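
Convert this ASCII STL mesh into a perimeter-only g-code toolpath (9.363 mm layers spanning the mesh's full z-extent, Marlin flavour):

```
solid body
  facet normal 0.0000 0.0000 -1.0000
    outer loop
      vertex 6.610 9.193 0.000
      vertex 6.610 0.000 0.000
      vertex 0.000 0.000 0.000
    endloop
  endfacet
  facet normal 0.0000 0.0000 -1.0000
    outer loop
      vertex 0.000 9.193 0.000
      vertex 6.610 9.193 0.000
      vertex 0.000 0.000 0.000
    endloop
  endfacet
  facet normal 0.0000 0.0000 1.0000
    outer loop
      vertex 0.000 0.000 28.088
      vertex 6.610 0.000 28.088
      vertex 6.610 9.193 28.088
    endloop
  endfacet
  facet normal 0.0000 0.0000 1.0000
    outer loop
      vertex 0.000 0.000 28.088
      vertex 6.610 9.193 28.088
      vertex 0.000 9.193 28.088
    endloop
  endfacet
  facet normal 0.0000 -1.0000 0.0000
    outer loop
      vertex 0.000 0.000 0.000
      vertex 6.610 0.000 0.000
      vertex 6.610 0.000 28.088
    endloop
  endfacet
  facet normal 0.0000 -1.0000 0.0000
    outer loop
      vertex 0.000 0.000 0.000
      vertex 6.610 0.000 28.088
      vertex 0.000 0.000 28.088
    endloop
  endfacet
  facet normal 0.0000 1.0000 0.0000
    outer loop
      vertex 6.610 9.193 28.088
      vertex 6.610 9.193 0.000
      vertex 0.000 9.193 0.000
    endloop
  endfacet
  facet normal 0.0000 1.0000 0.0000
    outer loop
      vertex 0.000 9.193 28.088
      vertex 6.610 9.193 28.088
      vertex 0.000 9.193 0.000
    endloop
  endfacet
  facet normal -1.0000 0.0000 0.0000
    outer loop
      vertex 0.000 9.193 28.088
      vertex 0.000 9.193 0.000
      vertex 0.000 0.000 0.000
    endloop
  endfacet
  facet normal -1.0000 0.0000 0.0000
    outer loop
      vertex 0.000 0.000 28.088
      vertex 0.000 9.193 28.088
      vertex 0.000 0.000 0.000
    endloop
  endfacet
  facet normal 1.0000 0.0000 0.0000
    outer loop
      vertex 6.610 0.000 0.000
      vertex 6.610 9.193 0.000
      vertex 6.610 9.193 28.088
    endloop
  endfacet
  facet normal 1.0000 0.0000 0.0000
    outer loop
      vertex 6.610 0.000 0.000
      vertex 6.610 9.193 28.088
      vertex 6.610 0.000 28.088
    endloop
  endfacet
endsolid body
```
; perimeter-only toolpath
G21 ; units = mm
G90 ; absolute positioning
G28 ; home
; layer 1
G0 Z9.363
G0 X0.000 Y0.000
G1 X6.610 Y0.000
G1 X6.610 Y9.193
G1 X0.000 Y9.193
G1 X0.000 Y0.000
; layer 2
G0 Z18.725
G0 X0.000 Y0.000
G1 X6.610 Y0.000
G1 X6.610 Y9.193
G1 X0.000 Y9.193
G1 X0.000 Y0.000
; layer 3
G0 Z28.088
G0 X0.000 Y0.000
G1 X6.610 Y0.000
G1 X6.610 Y9.193
G1 X0.000 Y9.193
G1 X0.000 Y0.000
M2 ; end

The solid is a rectangular box, roughly 6.61 × 9.19 mm footprint and 28.1 mm tall. Slicing at Δz = 9.363 mm — 3 equal slices spanning the solid's height, so layer i sits at z = i·h/3 — gives 3 non-empty perimeters. Each is a 4-segment closed polygon; G0 lifts to the layer z and rapids to the start vertex, then G1 traces the edges.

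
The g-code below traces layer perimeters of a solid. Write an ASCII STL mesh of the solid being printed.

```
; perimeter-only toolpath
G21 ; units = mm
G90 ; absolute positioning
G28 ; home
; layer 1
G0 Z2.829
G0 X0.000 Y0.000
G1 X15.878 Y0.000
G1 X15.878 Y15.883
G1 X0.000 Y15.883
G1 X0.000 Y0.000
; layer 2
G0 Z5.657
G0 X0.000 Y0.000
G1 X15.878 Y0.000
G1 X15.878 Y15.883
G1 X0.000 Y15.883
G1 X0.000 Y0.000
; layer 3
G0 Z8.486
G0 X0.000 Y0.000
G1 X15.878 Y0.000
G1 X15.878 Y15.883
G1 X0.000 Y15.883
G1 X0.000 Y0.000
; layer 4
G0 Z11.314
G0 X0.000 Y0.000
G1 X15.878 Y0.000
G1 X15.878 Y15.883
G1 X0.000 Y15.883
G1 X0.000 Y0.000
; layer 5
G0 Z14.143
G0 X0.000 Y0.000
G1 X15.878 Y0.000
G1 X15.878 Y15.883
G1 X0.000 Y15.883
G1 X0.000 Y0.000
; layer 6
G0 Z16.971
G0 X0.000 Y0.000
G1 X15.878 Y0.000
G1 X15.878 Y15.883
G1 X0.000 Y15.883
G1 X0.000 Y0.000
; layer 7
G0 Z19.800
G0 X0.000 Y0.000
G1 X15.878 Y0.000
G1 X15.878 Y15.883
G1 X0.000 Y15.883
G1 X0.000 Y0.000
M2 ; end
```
solid part
  facet normal 0.0000 0.0000 -1.0000
    outer loop
      vertex 15.878 15.883 0.000
      vertex 15.878 0.000 0.000
      vertex 0.000 0.000 0.000
    endloop
  endfacet
  facet normal 0.0000 0.0000 -1.0000
    outer loop
      vertex 0.000 15.883 0.000
      vertex 15.878 15.883 0.000
      vertex 0.000 0.000 0.000
    endloop
  endfacet
  facet normal 0.0000 0.0000 1.0000
    outer loop
      vertex 0.000 0.000 19.800
      vertex 15.878 0.000 19.800
      vertex 15.878 15.883 19.800
    endloop
  endfacet
  facet normal 0.0000 0.0000 1.0000
    outer loop
      vertex 0.000 0.000 19.800
      vertex 15.878 15.883 19.800
      vertex 0.000 15.883 19.800
    endloop
  endfacet
  facet normal 0.0000 -1.0000 0.0000
    outer loop
      vertex 0.000 0.000 0.000
      vertex 15.878 0.000 0.000
      vertex 15.878 0.000 19.800
    endloop
  endfacet
  facet normal 0.0000 -1.0000 0.0000
    outer loop
      vertex 0.000 0.000 0.000
      vertex 15.878 0.000 19.800
      vertex 0.000 0.000 19.800
    endloop
  endfacet
  facet normal 0.0000 1.0000 0.0000
    outer loop
      vertex 15.878 15.883 19.800
      vertex 15.878 15.883 0.000
      vertex 0.000 15.883 0.000
    endloop
  endfacet
  facet normal 0.0000 1.0000 0.0000
    outer loop
      vertex 0.000 15.883 19.800
      vertex 15.878 15.883 19.800
      vertex 0.000 15.883 0.000
    endloop
  endfacet
  facet normal -1.0000 0.0000 0.0000
    outer loop
      vertex 0.000 15.883 19.800
      vertex 0.000 15.883 0.000
      vertex 0.000 0.000 0.000
    endloop
  endfacet
  facet normal -1.0000 0.0000 0.0000
    outer loop
      vertex 0.000 0.000 19.800
      vertex 0.000 15.883 19.800
      vertex 0.000 0.000 0.000
    endloop
  endfacet
  facet normal 1.0000 0.0000 0.0000
    outer loop
      vertex 15.878 0.000 0.000
      vertex 15.878 15.883 0.000
      vertex 15.878 15.883 19.800
    endloop
  endfacet
  facet normal 1.0000 0.0000 0.0000
    outer loop
      vertex 15.878 0.000 0.000
      vertex 15.878 15.883 19.800
      vertex 15.878 0.000 19.800
    endloop
  endfacet
endsolid part

The G0 Z moves step by Δz≈2.829 mm. Every layer's G1 loop is the same polygon, so the solid is a straight extrusion of it from z=0 to z≈19.8. Closing with flat bottom and top caps and triangulating gives 12 facets — a rectangular box, roughly 15.9 × 15.9 mm footprint and 19.8 mm tall.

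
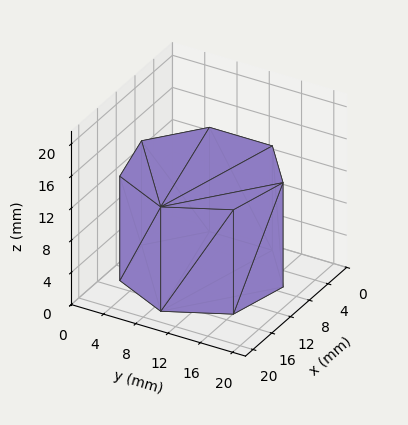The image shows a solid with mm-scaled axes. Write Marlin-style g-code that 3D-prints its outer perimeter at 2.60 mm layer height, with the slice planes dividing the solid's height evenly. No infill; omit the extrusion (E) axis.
Reading the render: the shape is a regular 7-sided prism (a cylinder approximated with 7 flat sides), circumscribed radius ≈ 9 mm, height ≈ 13 mm (dimensions read to the nearest mm from the axis ticks). For the g-code, the solid's height is divided into equal slices at the stated Δz and each level perimeter traced with G1 moves after a G0 lift.

; perimeter-only toolpath
G21 ; units = mm
G90 ; absolute positioning
G28 ; home
; layer 1
G0 Z2.60
G0 X18.00 Y9.00
G1 X14.61 Y16.04
G1 X7.00 Y17.77
G1 X0.89 Y12.90
G1 X0.89 Y5.10
G1 X7.00 Y0.23
G1 X14.61 Y1.96
G1 X18.00 Y9.00
; layer 2
G0 Z5.20
G0 X18.00 Y9.00
G1 X14.61 Y16.04
G1 X7.00 Y17.77
G1 X0.89 Y12.90
G1 X0.89 Y5.10
G1 X7.00 Y0.23
G1 X14.61 Y1.96
G1 X18.00 Y9.00
; layer 3
G0 Z7.80
G0 X18.00 Y9.00
G1 X14.61 Y16.04
G1 X7.00 Y17.77
G1 X0.89 Y12.90
G1 X0.89 Y5.10
G1 X7.00 Y0.23
G1 X14.61 Y1.96
G1 X18.00 Y9.00
; layer 4
G0 Z10.40
G0 X18.00 Y9.00
G1 X14.61 Y16.04
G1 X7.00 Y17.77
G1 X0.89 Y12.90
G1 X0.89 Y5.10
G1 X7.00 Y0.23
G1 X14.61 Y1.96
G1 X18.00 Y9.00
; layer 5
G0 Z13.00
G0 X18.00 Y9.00
G1 X14.61 Y16.04
G1 X7.00 Y17.77
G1 X0.89 Y12.90
G1 X0.89 Y5.10
G1 X7.00 Y0.23
G1 X14.61 Y1.96
G1 X18.00 Y9.00
M2 ; end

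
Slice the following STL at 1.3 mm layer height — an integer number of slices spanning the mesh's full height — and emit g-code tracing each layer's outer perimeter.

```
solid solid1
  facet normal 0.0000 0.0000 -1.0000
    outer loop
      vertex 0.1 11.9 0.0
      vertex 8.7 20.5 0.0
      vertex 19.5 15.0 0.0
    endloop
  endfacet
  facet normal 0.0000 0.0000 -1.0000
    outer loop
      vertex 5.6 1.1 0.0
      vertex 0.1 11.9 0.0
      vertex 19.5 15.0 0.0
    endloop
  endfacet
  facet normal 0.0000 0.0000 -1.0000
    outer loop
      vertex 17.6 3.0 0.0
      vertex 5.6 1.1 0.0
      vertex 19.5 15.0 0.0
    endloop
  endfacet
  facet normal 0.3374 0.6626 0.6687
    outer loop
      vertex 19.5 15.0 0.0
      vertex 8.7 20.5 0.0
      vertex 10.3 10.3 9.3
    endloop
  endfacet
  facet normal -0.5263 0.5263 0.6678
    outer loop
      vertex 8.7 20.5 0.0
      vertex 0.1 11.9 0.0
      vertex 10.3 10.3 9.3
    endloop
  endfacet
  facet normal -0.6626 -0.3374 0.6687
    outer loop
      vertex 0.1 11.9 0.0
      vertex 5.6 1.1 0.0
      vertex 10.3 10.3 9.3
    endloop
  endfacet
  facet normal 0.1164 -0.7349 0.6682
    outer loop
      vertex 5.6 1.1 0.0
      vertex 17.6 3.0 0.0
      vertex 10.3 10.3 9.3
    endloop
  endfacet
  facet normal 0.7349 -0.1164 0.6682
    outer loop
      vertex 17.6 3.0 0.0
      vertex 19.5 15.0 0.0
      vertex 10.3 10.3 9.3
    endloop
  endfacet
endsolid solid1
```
; perimeter-only toolpath
G21 ; units = mm
G90 ; absolute positioning
G28 ; home
; layer 1
G0 Z1.3
G0 X18.2 Y14.3
G1 X8.9 Y19.0
G1 X1.6 Y11.7
G1 X6.3 Y2.4
G1 X16.6 Y4.0
G1 X18.2 Y14.3
; layer 2
G0 Z2.7
G0 X16.9 Y13.7
G1 X9.2 Y17.6
G1 X3.0 Y11.4
G1 X6.9 Y3.7
G1 X15.5 Y5.1
G1 X16.9 Y13.7
; layer 3
G0 Z4.0
G0 X15.6 Y13.0
G1 X9.4 Y16.1
G1 X4.5 Y11.2
G1 X7.6 Y5.0
G1 X14.5 Y6.1
G1 X15.6 Y13.0
; layer 4
G0 Z5.3
G0 X14.2 Y12.3
G1 X9.6 Y14.7
G1 X5.9 Y11.0
G1 X8.3 Y6.4
G1 X13.4 Y7.2
G1 X14.2 Y12.3
; layer 5
G0 Z6.6
G0 X12.9 Y11.6
G1 X9.8 Y13.2
G1 X7.4 Y10.8
G1 X9.0 Y7.7
G1 X12.4 Y8.2
G1 X12.9 Y11.6
; layer 6
G0 Z8.0
G0 X11.6 Y11.0
G1 X10.1 Y11.8
G1 X8.8 Y10.5
G1 X9.6 Y9.0
G1 X11.3 Y9.3
G1 X11.6 Y11.0
M2 ; end

The solid is a regular 5-sided pyramid, base circumscribed radius ≈ 10.3 mm, apex at z ≈ 9.3 mm. Slicing at Δz = 1.3 mm — 7 equal slices spanning the solid's height, so layer i sits at z = i·h/7 — gives 6 non-empty perimeters. Each is a 5-segment closed polygon; G0 lifts to the layer z and rapids to the start vertex, then G1 traces the edges. The cross-section shrinks linearly with z (the slice at the apex is degenerate and omitted).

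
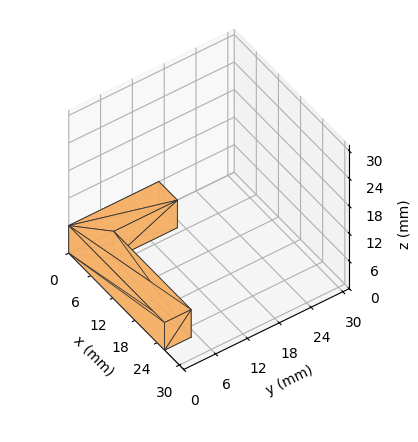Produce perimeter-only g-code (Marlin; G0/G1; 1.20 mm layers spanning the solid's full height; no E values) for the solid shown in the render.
Reading the render: the shape is an L-shaped prism: outer 26 × 17 mm, arm thicknesses ≈ 5 mm (horizontal) and 5 mm (vertical), extruded 6 mm in z (dimensions read to the nearest mm from the axis ticks). For the g-code, the solid's height is divided into equal slices at the stated Δz and each level perimeter traced with G1 moves after a G0 lift.

; perimeter-only toolpath
G21 ; units = mm
G90 ; absolute positioning
G28 ; home
; layer 1
G0 Z1.20
G0 X0.00 Y0.00
G1 X26.00 Y0.00
G1 X26.00 Y5.00
G1 X5.00 Y5.00
G1 X5.00 Y17.00
G1 X0.00 Y17.00
G1 X0.00 Y0.00
; layer 2
G0 Z2.40
G0 X0.00 Y0.00
G1 X26.00 Y0.00
G1 X26.00 Y5.00
G1 X5.00 Y5.00
G1 X5.00 Y17.00
G1 X0.00 Y17.00
G1 X0.00 Y0.00
; layer 3
G0 Z3.60
G0 X0.00 Y0.00
G1 X26.00 Y0.00
G1 X26.00 Y5.00
G1 X5.00 Y5.00
G1 X5.00 Y17.00
G1 X0.00 Y17.00
G1 X0.00 Y0.00
; layer 4
G0 Z4.80
G0 X0.00 Y0.00
G1 X26.00 Y0.00
G1 X26.00 Y5.00
G1 X5.00 Y5.00
G1 X5.00 Y17.00
G1 X0.00 Y17.00
G1 X0.00 Y0.00
; layer 5
G0 Z6.00
G0 X0.00 Y0.00
G1 X26.00 Y0.00
G1 X26.00 Y5.00
G1 X5.00 Y5.00
G1 X5.00 Y17.00
G1 X0.00 Y17.00
G1 X0.00 Y0.00
M2 ; end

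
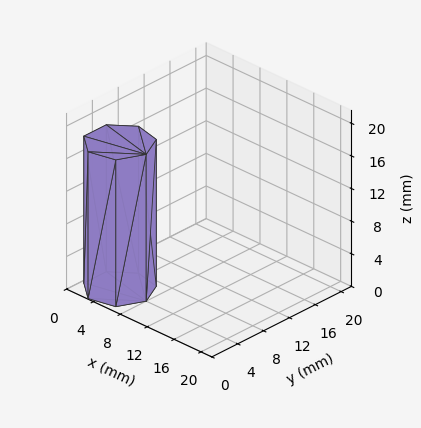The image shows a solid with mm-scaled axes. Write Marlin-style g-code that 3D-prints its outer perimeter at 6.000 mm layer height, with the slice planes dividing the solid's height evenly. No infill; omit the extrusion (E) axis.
Reading the render: the shape is a regular 7-sided prism (a cylinder approximated with 7 flat sides), circumscribed radius ≈ 4 mm, height ≈ 18 mm (dimensions read to the nearest mm from the axis ticks). For the g-code, the solid's height is divided into equal slices at the stated Δz and each level perimeter traced with G1 moves after a G0 lift.

; perimeter-only toolpath
G21 ; units = mm
G90 ; absolute positioning
G28 ; home
; layer 1
G0 Z6.000
G0 X8.000 Y4.000
G1 X6.494 Y7.127
G1 X3.110 Y7.900
G1 X0.396 Y5.736
G1 X0.396 Y2.264
G1 X3.110 Y0.100
G1 X6.494 Y0.873
G1 X8.000 Y4.000
; layer 2
G0 Z12.000
G0 X8.000 Y4.000
G1 X6.494 Y7.127
G1 X3.110 Y7.900
G1 X0.396 Y5.736
G1 X0.396 Y2.264
G1 X3.110 Y0.100
G1 X6.494 Y0.873
G1 X8.000 Y4.000
; layer 3
G0 Z18.000
G0 X8.000 Y4.000
G1 X6.494 Y7.127
G1 X3.110 Y7.900
G1 X0.396 Y5.736
G1 X0.396 Y2.264
G1 X3.110 Y0.100
G1 X6.494 Y0.873
G1 X8.000 Y4.000
M2 ; end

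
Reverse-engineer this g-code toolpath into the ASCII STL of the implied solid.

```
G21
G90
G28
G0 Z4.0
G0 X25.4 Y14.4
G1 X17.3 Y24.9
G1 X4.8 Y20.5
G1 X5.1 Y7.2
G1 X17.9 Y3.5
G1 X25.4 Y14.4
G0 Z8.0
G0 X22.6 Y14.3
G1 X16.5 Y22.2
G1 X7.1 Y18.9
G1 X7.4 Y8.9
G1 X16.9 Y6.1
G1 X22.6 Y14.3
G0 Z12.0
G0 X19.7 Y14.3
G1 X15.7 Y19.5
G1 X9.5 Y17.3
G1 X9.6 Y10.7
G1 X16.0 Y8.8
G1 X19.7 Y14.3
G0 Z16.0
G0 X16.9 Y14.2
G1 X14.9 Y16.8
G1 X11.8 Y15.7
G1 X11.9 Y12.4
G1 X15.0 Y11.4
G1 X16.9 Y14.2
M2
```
solid part
  facet normal 0.0000 0.0000 -1.0000
    outer loop
      vertex 2.5 22.1 0.0
      vertex 18.1 27.6 0.0
      vertex 28.2 14.5 0.0
    endloop
  endfacet
  facet normal 0.0000 0.0000 -1.0000
    outer loop
      vertex 2.9 5.5 0.0
      vertex 2.5 22.1 0.0
      vertex 28.2 14.5 0.0
    endloop
  endfacet
  facet normal 0.0000 0.0000 -1.0000
    outer loop
      vertex 18.8 0.8 0.0
      vertex 2.9 5.5 0.0
      vertex 28.2 14.5 0.0
    endloop
  endfacet
  facet normal 0.6879 0.5303 0.4956
    outer loop
      vertex 28.2 14.5 0.0
      vertex 18.1 27.6 0.0
      vertex 14.1 14.1 20.0
    endloop
  endfacet
  facet normal -0.2889 0.8193 0.4953
    outer loop
      vertex 18.1 27.6 0.0
      vertex 2.5 22.1 0.0
      vertex 14.1 14.1 20.0
    endloop
  endfacet
  facet normal -0.8685 -0.0209 0.4953
    outer loop
      vertex 2.5 22.1 0.0
      vertex 2.9 5.5 0.0
      vertex 14.1 14.1 20.0
    endloop
  endfacet
  facet normal -0.2462 -0.8327 0.4959
    outer loop
      vertex 2.9 5.5 0.0
      vertex 18.8 0.8 0.0
      vertex 14.1 14.1 20.0
    endloop
  endfacet
  facet normal 0.7164 -0.4915 0.4952
    outer loop
      vertex 18.8 0.8 0.0
      vertex 28.2 14.5 0.0
      vertex 14.1 14.1 20.0
    endloop
  endfacet
endsolid part

The G0 Z moves step by Δz≈4.0 mm. The G1 loops shrink linearly with z, so the solid tapers from its base footprint up to z≈20. Closing with a flat bottom cap and the tapered top and triangulating gives 8 facets — a regular 5-sided pyramid, base circumscribed radius ≈ 14.1 mm, apex at z ≈ 20 mm.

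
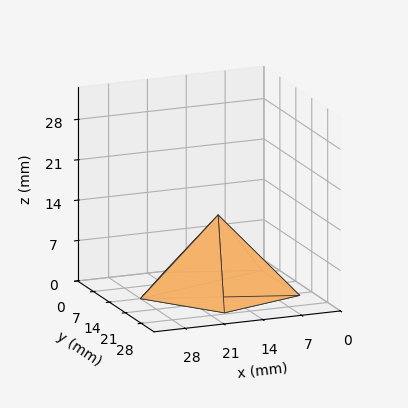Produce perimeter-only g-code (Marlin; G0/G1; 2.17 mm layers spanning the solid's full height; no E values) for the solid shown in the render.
Reading the render: the shape is a regular 5-sided pyramid, base circumscribed radius ≈ 14 mm, apex at z ≈ 13 mm (dimensions read to the nearest mm from the axis ticks). For the g-code, the solid's height is divided into equal slices at the stated Δz and each level perimeter traced with G1 moves after a G0 lift.

; perimeter-only toolpath
G21 ; units = mm
G90 ; absolute positioning
G28 ; home
; layer 1
G0 Z2.17
G0 X25.67 Y14.00
G1 X17.61 Y25.09
G1 X4.56 Y20.86
G1 X4.56 Y7.14
G1 X17.61 Y2.91
G1 X25.67 Y14.00
; layer 2
G0 Z4.33
G0 X23.33 Y14.00
G1 X16.89 Y22.87
G1 X6.45 Y19.49
G1 X6.45 Y8.51
G1 X16.89 Y5.13
G1 X23.33 Y14.00
; layer 3
G0 Z6.50
G0 X21.00 Y14.00
G1 X16.16 Y20.66
G1 X8.34 Y18.12
G1 X8.34 Y9.88
G1 X16.16 Y7.34
G1 X21.00 Y14.00
; layer 4
G0 Z8.67
G0 X18.67 Y14.00
G1 X15.44 Y18.44
G1 X10.22 Y16.74
G1 X10.22 Y11.26
G1 X15.44 Y9.56
G1 X18.67 Y14.00
; layer 5
G0 Z10.83
G0 X16.33 Y14.00
G1 X14.72 Y16.22
G1 X12.11 Y15.37
G1 X12.11 Y12.63
G1 X14.72 Y11.78
G1 X16.33 Y14.00
M2 ; end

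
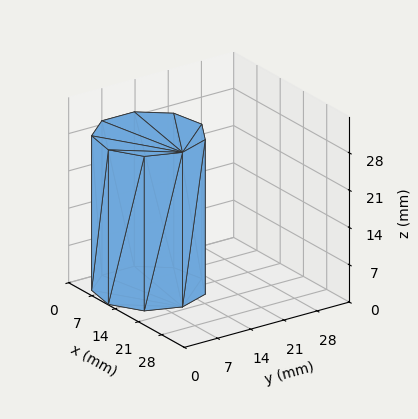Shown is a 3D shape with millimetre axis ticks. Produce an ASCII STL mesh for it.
Reading the render: the shape is a regular 9-sided prism (a cylinder approximated with 9 flat sides), circumscribed radius ≈ 10 mm, height ≈ 29 mm (dimensions read to the nearest mm from the axis ticks). For the STL, each face is triangulated and given an outward normal.

solid part
  facet normal 0.0000 0.0000 -1.0000
    outer loop
      vertex 11.736 19.848 0.000
      vertex 17.660 16.428 0.000
      vertex 20.000 10.000 0.000
    endloop
  endfacet
  facet normal 0.0000 0.0000 -1.0000
    outer loop
      vertex 5.000 18.660 0.000
      vertex 11.736 19.848 0.000
      vertex 20.000 10.000 0.000
    endloop
  endfacet
  facet normal 0.0000 0.0000 -1.0000
    outer loop
      vertex 0.603 13.420 0.000
      vertex 5.000 18.660 0.000
      vertex 20.000 10.000 0.000
    endloop
  endfacet
  facet normal 0.0000 0.0000 -1.0000
    outer loop
      vertex 0.603 6.580 0.000
      vertex 0.603 13.420 0.000
      vertex 20.000 10.000 0.000
    endloop
  endfacet
  facet normal 0.0000 0.0000 -1.0000
    outer loop
      vertex 5.000 1.340 0.000
      vertex 0.603 6.580 0.000
      vertex 20.000 10.000 0.000
    endloop
  endfacet
  facet normal 0.0000 0.0000 -1.0000
    outer loop
      vertex 11.736 0.152 0.000
      vertex 5.000 1.340 0.000
      vertex 20.000 10.000 0.000
    endloop
  endfacet
  facet normal 0.0000 0.0000 -1.0000
    outer loop
      vertex 17.660 3.572 0.000
      vertex 11.736 0.152 0.000
      vertex 20.000 10.000 0.000
    endloop
  endfacet
  facet normal 0.0000 0.0000 1.0000
    outer loop
      vertex 20.000 10.000 29.000
      vertex 17.660 16.428 29.000
      vertex 11.736 19.848 29.000
    endloop
  endfacet
  facet normal 0.0000 0.0000 1.0000
    outer loop
      vertex 20.000 10.000 29.000
      vertex 11.736 19.848 29.000
      vertex 5.000 18.660 29.000
    endloop
  endfacet
  facet normal 0.0000 0.0000 1.0000
    outer loop
      vertex 20.000 10.000 29.000
      vertex 5.000 18.660 29.000
      vertex 0.603 13.420 29.000
    endloop
  endfacet
  facet normal 0.0000 0.0000 1.0000
    outer loop
      vertex 20.000 10.000 29.000
      vertex 0.603 13.420 29.000
      vertex 0.603 6.580 29.000
    endloop
  endfacet
  facet normal 0.0000 0.0000 1.0000
    outer loop
      vertex 20.000 10.000 29.000
      vertex 0.603 6.580 29.000
      vertex 5.000 1.340 29.000
    endloop
  endfacet
  facet normal 0.0000 0.0000 1.0000
    outer loop
      vertex 20.000 10.000 29.000
      vertex 5.000 1.340 29.000
      vertex 11.736 0.152 29.000
    endloop
  endfacet
  facet normal 0.0000 0.0000 1.0000
    outer loop
      vertex 20.000 10.000 29.000
      vertex 11.736 0.152 29.000
      vertex 17.660 3.572 29.000
    endloop
  endfacet
  facet normal 0.9397 0.3421 0.0000
    outer loop
      vertex 20.000 10.000 0.000
      vertex 17.660 16.428 0.000
      vertex 17.660 16.428 29.000
    endloop
  endfacet
  facet normal 0.9397 0.3421 0.0000
    outer loop
      vertex 20.000 10.000 0.000
      vertex 17.660 16.428 29.000
      vertex 20.000 10.000 29.000
    endloop
  endfacet
  facet normal 0.5000 0.8660 0.0000
    outer loop
      vertex 17.660 16.428 0.000
      vertex 11.736 19.848 0.000
      vertex 11.736 19.848 29.000
    endloop
  endfacet
  facet normal 0.5000 0.8660 0.0000
    outer loop
      vertex 17.660 16.428 0.000
      vertex 11.736 19.848 29.000
      vertex 17.660 16.428 29.000
    endloop
  endfacet
  facet normal -0.1737 0.9848 0.0000
    outer loop
      vertex 11.736 19.848 0.000
      vertex 5.000 18.660 0.000
      vertex 5.000 18.660 29.000
    endloop
  endfacet
  facet normal -0.1737 0.9848 0.0000
    outer loop
      vertex 11.736 19.848 0.000
      vertex 5.000 18.660 29.000
      vertex 11.736 19.848 29.000
    endloop
  endfacet
  facet normal -0.7660 0.6428 0.0000
    outer loop
      vertex 5.000 18.660 0.000
      vertex 0.603 13.420 0.000
      vertex 0.603 13.420 29.000
    endloop
  endfacet
  facet normal -0.7660 0.6428 0.0000
    outer loop
      vertex 5.000 18.660 0.000
      vertex 0.603 13.420 29.000
      vertex 5.000 18.660 29.000
    endloop
  endfacet
  facet normal -1.0000 0.0000 0.0000
    outer loop
      vertex 0.603 13.420 0.000
      vertex 0.603 6.580 0.000
      vertex 0.603 6.580 29.000
    endloop
  endfacet
  facet normal -1.0000 0.0000 0.0000
    outer loop
      vertex 0.603 13.420 0.000
      vertex 0.603 6.580 29.000
      vertex 0.603 13.420 29.000
    endloop
  endfacet
  facet normal -0.7660 -0.6428 0.0000
    outer loop
      vertex 0.603 6.580 0.000
      vertex 5.000 1.340 0.000
      vertex 5.000 1.340 29.000
    endloop
  endfacet
  facet normal -0.7660 -0.6428 0.0000
    outer loop
      vertex 0.603 6.580 0.000
      vertex 5.000 1.340 29.000
      vertex 0.603 6.580 29.000
    endloop
  endfacet
  facet normal -0.1737 -0.9848 0.0000
    outer loop
      vertex 5.000 1.340 0.000
      vertex 11.736 0.152 0.000
      vertex 11.736 0.152 29.000
    endloop
  endfacet
  facet normal -0.1737 -0.9848 0.0000
    outer loop
      vertex 5.000 1.340 0.000
      vertex 11.736 0.152 29.000
      vertex 5.000 1.340 29.000
    endloop
  endfacet
  facet normal 0.5000 -0.8660 0.0000
    outer loop
      vertex 11.736 0.152 0.000
      vertex 17.660 3.572 0.000
      vertex 17.660 3.572 29.000
    endloop
  endfacet
  facet normal 0.5000 -0.8660 0.0000
    outer loop
      vertex 11.736 0.152 0.000
      vertex 17.660 3.572 29.000
      vertex 11.736 0.152 29.000
    endloop
  endfacet
  facet normal 0.9397 -0.3421 0.0000
    outer loop
      vertex 17.660 3.572 0.000
      vertex 20.000 10.000 0.000
      vertex 20.000 10.000 29.000
    endloop
  endfacet
  facet normal 0.9397 -0.3421 0.0000
    outer loop
      vertex 17.660 3.572 0.000
      vertex 20.000 10.000 29.000
      vertex 17.660 3.572 29.000
    endloop
  endfacet
endsolid part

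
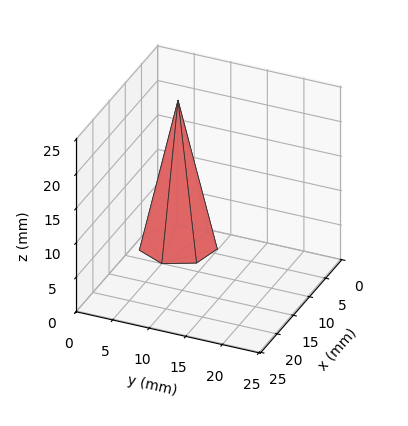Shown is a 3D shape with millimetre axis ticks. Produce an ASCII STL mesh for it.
Reading the render: the shape is a regular 7-sided pyramid, base circumscribed radius ≈ 5 mm, apex at z ≈ 21 mm (dimensions read to the nearest mm from the axis ticks). For the STL, each face is triangulated and given an outward normal.

solid part
  facet normal 0.0000 0.0000 -1.0000
    outer loop
      vertex 3.887 9.875 0.000
      vertex 8.117 8.909 0.000
      vertex 10.000 5.000 0.000
    endloop
  endfacet
  facet normal 0.0000 0.0000 -1.0000
    outer loop
      vertex 0.495 7.169 0.000
      vertex 3.887 9.875 0.000
      vertex 10.000 5.000 0.000
    endloop
  endfacet
  facet normal 0.0000 0.0000 -1.0000
    outer loop
      vertex 0.495 2.831 0.000
      vertex 0.495 7.169 0.000
      vertex 10.000 5.000 0.000
    endloop
  endfacet
  facet normal 0.0000 0.0000 -1.0000
    outer loop
      vertex 3.887 0.125 0.000
      vertex 0.495 2.831 0.000
      vertex 10.000 5.000 0.000
    endloop
  endfacet
  facet normal 0.0000 0.0000 -1.0000
    outer loop
      vertex 8.117 1.091 0.000
      vertex 3.887 0.125 0.000
      vertex 10.000 5.000 0.000
    endloop
  endfacet
  facet normal 0.8809 0.4243 0.2097
    outer loop
      vertex 10.000 5.000 0.000
      vertex 8.117 8.909 0.000
      vertex 5.000 5.000 21.000
    endloop
  endfacet
  facet normal 0.2177 0.9532 0.2097
    outer loop
      vertex 8.117 8.909 0.000
      vertex 3.887 9.875 0.000
      vertex 5.000 5.000 21.000
    endloop
  endfacet
  facet normal -0.6098 0.7643 0.2098
    outer loop
      vertex 3.887 9.875 0.000
      vertex 0.495 7.169 0.000
      vertex 5.000 5.000 21.000
    endloop
  endfacet
  facet normal -0.9778 0.0000 0.2098
    outer loop
      vertex 0.495 7.169 0.000
      vertex 0.495 2.831 0.000
      vertex 5.000 5.000 21.000
    endloop
  endfacet
  facet normal -0.6098 -0.7643 0.2098
    outer loop
      vertex 0.495 2.831 0.000
      vertex 3.887 0.125 0.000
      vertex 5.000 5.000 21.000
    endloop
  endfacet
  facet normal 0.2177 -0.9532 0.2097
    outer loop
      vertex 3.887 0.125 0.000
      vertex 8.117 1.091 0.000
      vertex 5.000 5.000 21.000
    endloop
  endfacet
  facet normal 0.8809 -0.4243 0.2097
    outer loop
      vertex 8.117 1.091 0.000
      vertex 10.000 5.000 0.000
      vertex 5.000 5.000 21.000
    endloop
  endfacet
endsolid part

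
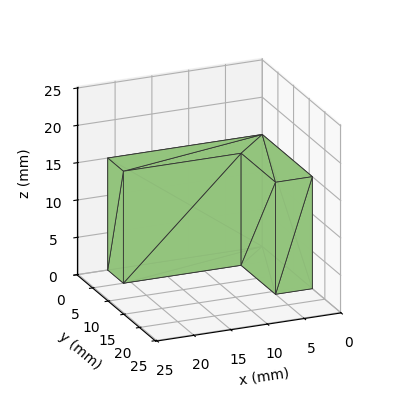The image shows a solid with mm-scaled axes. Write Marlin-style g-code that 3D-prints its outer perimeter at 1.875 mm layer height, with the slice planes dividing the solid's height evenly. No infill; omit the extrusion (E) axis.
Reading the render: the shape is an L-shaped prism: outer 21 × 16 mm, arm thicknesses ≈ 5 mm (horizontal) and 5 mm (vertical), extruded 15 mm in z (dimensions read to the nearest mm from the axis ticks). For the g-code, the solid's height is divided into equal slices at the stated Δz and each level perimeter traced with G1 moves after a G0 lift.

; perimeter-only toolpath
G21 ; units = mm
G90 ; absolute positioning
G28 ; home
; layer 1
G0 Z1.875
G0 X0.000 Y0.000
G1 X21.000 Y0.000
G1 X21.000 Y5.000
G1 X5.000 Y5.000
G1 X5.000 Y16.000
G1 X0.000 Y16.000
G1 X0.000 Y0.000
; layer 2
G0 Z3.750
G0 X0.000 Y0.000
G1 X21.000 Y0.000
G1 X21.000 Y5.000
G1 X5.000 Y5.000
G1 X5.000 Y16.000
G1 X0.000 Y16.000
G1 X0.000 Y0.000
; layer 3
G0 Z5.625
G0 X0.000 Y0.000
G1 X21.000 Y0.000
G1 X21.000 Y5.000
G1 X5.000 Y5.000
G1 X5.000 Y16.000
G1 X0.000 Y16.000
G1 X0.000 Y0.000
; layer 4
G0 Z7.500
G0 X0.000 Y0.000
G1 X21.000 Y0.000
G1 X21.000 Y5.000
G1 X5.000 Y5.000
G1 X5.000 Y16.000
G1 X0.000 Y16.000
G1 X0.000 Y0.000
; layer 5
G0 Z9.375
G0 X0.000 Y0.000
G1 X21.000 Y0.000
G1 X21.000 Y5.000
G1 X5.000 Y5.000
G1 X5.000 Y16.000
G1 X0.000 Y16.000
G1 X0.000 Y0.000
; layer 6
G0 Z11.250
G0 X0.000 Y0.000
G1 X21.000 Y0.000
G1 X21.000 Y5.000
G1 X5.000 Y5.000
G1 X5.000 Y16.000
G1 X0.000 Y16.000
G1 X0.000 Y0.000
; layer 7
G0 Z13.125
G0 X0.000 Y0.000
G1 X21.000 Y0.000
G1 X21.000 Y5.000
G1 X5.000 Y5.000
G1 X5.000 Y16.000
G1 X0.000 Y16.000
G1 X0.000 Y0.000
; layer 8
G0 Z15.000
G0 X0.000 Y0.000
G1 X21.000 Y0.000
G1 X21.000 Y5.000
G1 X5.000 Y5.000
G1 X5.000 Y16.000
G1 X0.000 Y16.000
G1 X0.000 Y0.000
M2 ; end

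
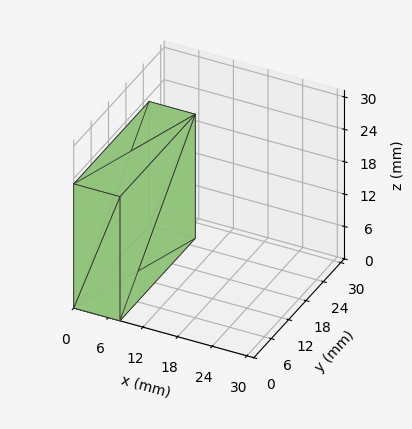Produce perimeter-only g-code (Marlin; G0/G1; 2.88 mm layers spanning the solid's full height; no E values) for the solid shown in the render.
Reading the render: the shape is a rectangular box, roughly 8 × 26 mm footprint and 23 mm tall (dimensions read to the nearest mm from the axis ticks). For the g-code, the solid's height is divided into equal slices at the stated Δz and each level perimeter traced with G1 moves after a G0 lift.

; perimeter-only toolpath
G21 ; units = mm
G90 ; absolute positioning
G28 ; home
; layer 1
G0 Z2.88
G0 X0.00 Y0.00
G1 X8.00 Y0.00
G1 X8.00 Y26.00
G1 X0.00 Y26.00
G1 X0.00 Y0.00
; layer 2
G0 Z5.75
G0 X0.00 Y0.00
G1 X8.00 Y0.00
G1 X8.00 Y26.00
G1 X0.00 Y26.00
G1 X0.00 Y0.00
; layer 3
G0 Z8.62
G0 X0.00 Y0.00
G1 X8.00 Y0.00
G1 X8.00 Y26.00
G1 X0.00 Y26.00
G1 X0.00 Y0.00
; layer 4
G0 Z11.50
G0 X0.00 Y0.00
G1 X8.00 Y0.00
G1 X8.00 Y26.00
G1 X0.00 Y26.00
G1 X0.00 Y0.00
; layer 5
G0 Z14.38
G0 X0.00 Y0.00
G1 X8.00 Y0.00
G1 X8.00 Y26.00
G1 X0.00 Y26.00
G1 X0.00 Y0.00
; layer 6
G0 Z17.25
G0 X0.00 Y0.00
G1 X8.00 Y0.00
G1 X8.00 Y26.00
G1 X0.00 Y26.00
G1 X0.00 Y0.00
; layer 7
G0 Z20.12
G0 X0.00 Y0.00
G1 X8.00 Y0.00
G1 X8.00 Y26.00
G1 X0.00 Y26.00
G1 X0.00 Y0.00
; layer 8
G0 Z23.00
G0 X0.00 Y0.00
G1 X8.00 Y0.00
G1 X8.00 Y26.00
G1 X0.00 Y26.00
G1 X0.00 Y0.00
M2 ; end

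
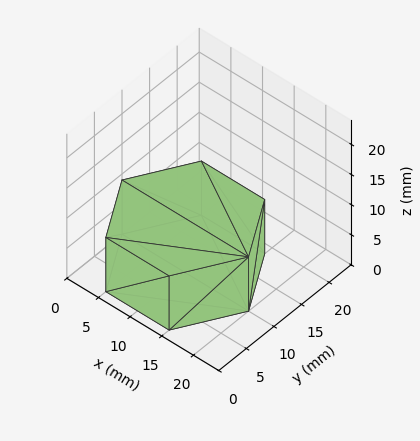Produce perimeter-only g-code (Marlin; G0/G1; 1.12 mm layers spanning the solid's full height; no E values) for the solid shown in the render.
Reading the render: the shape is a regular 6-sided prism (a cylinder approximated with 6 flat sides), circumscribed radius ≈ 10 mm, height ≈ 9 mm (dimensions read to the nearest mm from the axis ticks). For the g-code, the solid's height is divided into equal slices at the stated Δz and each level perimeter traced with G1 moves after a G0 lift.

; perimeter-only toolpath
G21 ; units = mm
G90 ; absolute positioning
G28 ; home
; layer 1
G0 Z1.12
G0 X20.00 Y10.00
G1 X15.00 Y18.66
G1 X5.00 Y18.66
G1 X0.00 Y10.00
G1 X5.00 Y1.34
G1 X15.00 Y1.34
G1 X20.00 Y10.00
; layer 2
G0 Z2.25
G0 X20.00 Y10.00
G1 X15.00 Y18.66
G1 X5.00 Y18.66
G1 X0.00 Y10.00
G1 X5.00 Y1.34
G1 X15.00 Y1.34
G1 X20.00 Y10.00
; layer 3
G0 Z3.38
G0 X20.00 Y10.00
G1 X15.00 Y18.66
G1 X5.00 Y18.66
G1 X0.00 Y10.00
G1 X5.00 Y1.34
G1 X15.00 Y1.34
G1 X20.00 Y10.00
; layer 4
G0 Z4.50
G0 X20.00 Y10.00
G1 X15.00 Y18.66
G1 X5.00 Y18.66
G1 X0.00 Y10.00
G1 X5.00 Y1.34
G1 X15.00 Y1.34
G1 X20.00 Y10.00
; layer 5
G0 Z5.62
G0 X20.00 Y10.00
G1 X15.00 Y18.66
G1 X5.00 Y18.66
G1 X0.00 Y10.00
G1 X5.00 Y1.34
G1 X15.00 Y1.34
G1 X20.00 Y10.00
; layer 6
G0 Z6.75
G0 X20.00 Y10.00
G1 X15.00 Y18.66
G1 X5.00 Y18.66
G1 X0.00 Y10.00
G1 X5.00 Y1.34
G1 X15.00 Y1.34
G1 X20.00 Y10.00
; layer 7
G0 Z7.88
G0 X20.00 Y10.00
G1 X15.00 Y18.66
G1 X5.00 Y18.66
G1 X0.00 Y10.00
G1 X5.00 Y1.34
G1 X15.00 Y1.34
G1 X20.00 Y10.00
; layer 8
G0 Z9.00
G0 X20.00 Y10.00
G1 X15.00 Y18.66
G1 X5.00 Y18.66
G1 X0.00 Y10.00
G1 X5.00 Y1.34
G1 X15.00 Y1.34
G1 X20.00 Y10.00
M2 ; end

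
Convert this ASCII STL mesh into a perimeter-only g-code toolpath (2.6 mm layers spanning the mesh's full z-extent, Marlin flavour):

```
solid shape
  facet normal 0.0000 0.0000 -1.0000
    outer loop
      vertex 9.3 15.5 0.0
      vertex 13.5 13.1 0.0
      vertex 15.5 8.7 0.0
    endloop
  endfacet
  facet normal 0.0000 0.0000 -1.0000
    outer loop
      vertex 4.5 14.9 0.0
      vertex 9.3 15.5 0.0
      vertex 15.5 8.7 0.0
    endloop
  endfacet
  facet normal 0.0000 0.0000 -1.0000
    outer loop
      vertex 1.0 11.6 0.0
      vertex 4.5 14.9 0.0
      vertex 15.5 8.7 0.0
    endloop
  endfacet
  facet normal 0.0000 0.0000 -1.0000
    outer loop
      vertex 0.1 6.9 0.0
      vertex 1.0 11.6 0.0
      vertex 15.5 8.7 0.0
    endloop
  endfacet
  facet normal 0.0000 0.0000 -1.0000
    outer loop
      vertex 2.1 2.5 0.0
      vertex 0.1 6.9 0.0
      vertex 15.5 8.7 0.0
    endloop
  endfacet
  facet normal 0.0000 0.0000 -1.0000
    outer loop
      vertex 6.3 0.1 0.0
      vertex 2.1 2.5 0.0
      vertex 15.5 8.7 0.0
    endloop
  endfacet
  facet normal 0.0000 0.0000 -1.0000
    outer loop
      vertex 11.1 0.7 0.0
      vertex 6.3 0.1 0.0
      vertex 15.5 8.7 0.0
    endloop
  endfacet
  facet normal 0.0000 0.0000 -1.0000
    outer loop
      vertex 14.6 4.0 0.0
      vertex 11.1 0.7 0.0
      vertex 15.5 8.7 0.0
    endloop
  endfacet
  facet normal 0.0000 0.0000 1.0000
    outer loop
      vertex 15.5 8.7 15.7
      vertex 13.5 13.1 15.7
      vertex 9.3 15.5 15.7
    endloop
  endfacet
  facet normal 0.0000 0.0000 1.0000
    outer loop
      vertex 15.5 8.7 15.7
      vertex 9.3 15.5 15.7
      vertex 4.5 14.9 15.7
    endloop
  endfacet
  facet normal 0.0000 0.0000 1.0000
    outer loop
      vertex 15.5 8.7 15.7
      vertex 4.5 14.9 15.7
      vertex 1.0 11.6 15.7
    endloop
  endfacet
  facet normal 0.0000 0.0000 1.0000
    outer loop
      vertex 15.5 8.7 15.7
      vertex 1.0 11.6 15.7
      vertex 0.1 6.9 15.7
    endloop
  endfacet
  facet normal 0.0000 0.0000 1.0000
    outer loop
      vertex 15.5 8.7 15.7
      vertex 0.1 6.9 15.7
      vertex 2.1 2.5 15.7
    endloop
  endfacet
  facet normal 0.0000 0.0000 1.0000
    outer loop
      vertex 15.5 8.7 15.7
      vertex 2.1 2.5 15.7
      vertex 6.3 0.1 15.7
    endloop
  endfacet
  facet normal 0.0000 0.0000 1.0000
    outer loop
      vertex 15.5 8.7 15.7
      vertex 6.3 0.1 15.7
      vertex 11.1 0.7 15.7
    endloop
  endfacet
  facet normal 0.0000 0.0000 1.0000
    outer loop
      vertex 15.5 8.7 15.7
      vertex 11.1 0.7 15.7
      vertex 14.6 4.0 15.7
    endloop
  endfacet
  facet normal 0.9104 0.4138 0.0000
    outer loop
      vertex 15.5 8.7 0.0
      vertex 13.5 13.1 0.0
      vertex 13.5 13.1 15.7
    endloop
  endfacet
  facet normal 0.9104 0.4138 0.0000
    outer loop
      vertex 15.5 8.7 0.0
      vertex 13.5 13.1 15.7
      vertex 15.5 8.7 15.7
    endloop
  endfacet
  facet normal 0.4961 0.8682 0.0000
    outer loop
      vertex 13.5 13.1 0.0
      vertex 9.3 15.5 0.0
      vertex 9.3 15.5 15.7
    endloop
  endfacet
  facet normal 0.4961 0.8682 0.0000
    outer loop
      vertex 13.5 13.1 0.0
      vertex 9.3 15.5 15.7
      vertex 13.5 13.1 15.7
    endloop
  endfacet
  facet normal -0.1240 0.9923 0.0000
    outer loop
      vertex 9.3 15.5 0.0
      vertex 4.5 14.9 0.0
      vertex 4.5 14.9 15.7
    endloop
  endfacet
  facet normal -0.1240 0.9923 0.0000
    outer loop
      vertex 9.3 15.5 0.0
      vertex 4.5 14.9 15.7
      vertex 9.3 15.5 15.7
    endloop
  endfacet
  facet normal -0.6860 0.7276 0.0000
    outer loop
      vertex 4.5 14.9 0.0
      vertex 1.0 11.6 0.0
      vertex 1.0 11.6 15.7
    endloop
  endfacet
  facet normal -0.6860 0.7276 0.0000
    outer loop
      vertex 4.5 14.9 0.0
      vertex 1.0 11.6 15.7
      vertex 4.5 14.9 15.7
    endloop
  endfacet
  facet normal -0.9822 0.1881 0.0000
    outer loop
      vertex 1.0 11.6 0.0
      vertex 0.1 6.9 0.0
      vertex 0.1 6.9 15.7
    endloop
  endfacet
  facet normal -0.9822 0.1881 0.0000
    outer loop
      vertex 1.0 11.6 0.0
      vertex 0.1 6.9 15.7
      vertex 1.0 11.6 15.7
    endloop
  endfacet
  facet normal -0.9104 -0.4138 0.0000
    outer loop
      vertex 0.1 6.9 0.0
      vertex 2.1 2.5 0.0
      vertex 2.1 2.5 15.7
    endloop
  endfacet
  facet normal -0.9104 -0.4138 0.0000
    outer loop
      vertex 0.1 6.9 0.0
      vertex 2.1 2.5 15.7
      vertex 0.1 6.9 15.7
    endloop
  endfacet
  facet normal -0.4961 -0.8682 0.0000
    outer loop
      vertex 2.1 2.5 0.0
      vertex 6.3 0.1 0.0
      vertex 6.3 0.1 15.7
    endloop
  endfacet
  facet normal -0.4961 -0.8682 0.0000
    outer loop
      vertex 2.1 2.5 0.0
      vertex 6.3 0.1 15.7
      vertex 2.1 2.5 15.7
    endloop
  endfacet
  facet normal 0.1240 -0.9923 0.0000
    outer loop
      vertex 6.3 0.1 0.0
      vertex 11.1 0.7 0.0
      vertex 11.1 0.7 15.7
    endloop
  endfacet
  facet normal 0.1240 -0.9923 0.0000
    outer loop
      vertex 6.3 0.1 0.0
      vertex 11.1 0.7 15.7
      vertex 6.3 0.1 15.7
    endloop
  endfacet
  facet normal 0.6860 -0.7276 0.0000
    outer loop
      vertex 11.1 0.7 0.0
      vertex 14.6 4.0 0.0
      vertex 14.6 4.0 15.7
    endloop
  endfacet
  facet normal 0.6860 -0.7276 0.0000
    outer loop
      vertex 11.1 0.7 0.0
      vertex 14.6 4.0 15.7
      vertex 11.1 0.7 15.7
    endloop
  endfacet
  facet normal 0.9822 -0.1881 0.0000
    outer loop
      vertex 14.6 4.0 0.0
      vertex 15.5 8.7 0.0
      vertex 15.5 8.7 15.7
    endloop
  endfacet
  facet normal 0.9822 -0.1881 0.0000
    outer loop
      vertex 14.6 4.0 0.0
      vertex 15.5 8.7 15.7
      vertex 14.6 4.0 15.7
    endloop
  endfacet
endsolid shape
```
; perimeter-only toolpath
G21 ; units = mm
G90 ; absolute positioning
G28 ; home
; layer 1
G0 Z2.6
G0 X15.5 Y8.7
G1 X13.5 Y13.1
G1 X9.3 Y15.5
G1 X4.5 Y14.9
G1 X1.0 Y11.6
G1 X0.1 Y6.9
G1 X2.1 Y2.5
G1 X6.3 Y0.1
G1 X11.1 Y0.7
G1 X14.6 Y4.0
G1 X15.5 Y8.7
; layer 2
G0 Z5.2
G0 X15.5 Y8.7
G1 X13.5 Y13.1
G1 X9.3 Y15.5
G1 X4.5 Y14.9
G1 X1.0 Y11.6
G1 X0.1 Y6.9
G1 X2.1 Y2.5
G1 X6.3 Y0.1
G1 X11.1 Y0.7
G1 X14.6 Y4.0
G1 X15.5 Y8.7
; layer 3
G0 Z7.8
G0 X15.5 Y8.7
G1 X13.5 Y13.1
G1 X9.3 Y15.5
G1 X4.5 Y14.9
G1 X1.0 Y11.6
G1 X0.1 Y6.9
G1 X2.1 Y2.5
G1 X6.3 Y0.1
G1 X11.1 Y0.7
G1 X14.6 Y4.0
G1 X15.5 Y8.7
; layer 4
G0 Z10.5
G0 X15.5 Y8.7
G1 X13.5 Y13.1
G1 X9.3 Y15.5
G1 X4.5 Y14.9
G1 X1.0 Y11.6
G1 X0.1 Y6.9
G1 X2.1 Y2.5
G1 X6.3 Y0.1
G1 X11.1 Y0.7
G1 X14.6 Y4.0
G1 X15.5 Y8.7
; layer 5
G0 Z13.1
G0 X15.5 Y8.7
G1 X13.5 Y13.1
G1 X9.3 Y15.5
G1 X4.5 Y14.9
G1 X1.0 Y11.6
G1 X0.1 Y6.9
G1 X2.1 Y2.5
G1 X6.3 Y0.1
G1 X11.1 Y0.7
G1 X14.6 Y4.0
G1 X15.5 Y8.7
; layer 6
G0 Z15.7
G0 X15.5 Y8.7
G1 X13.5 Y13.1
G1 X9.3 Y15.5
G1 X4.5 Y14.9
G1 X1.0 Y11.6
G1 X0.1 Y6.9
G1 X2.1 Y2.5
G1 X6.3 Y0.1
G1 X11.1 Y0.7
G1 X14.6 Y4.0
G1 X15.5 Y8.7
M2 ; end

The solid is a regular 10-sided prism (a cylinder approximated with 10 flat sides), circumscribed radius ≈ 7.8 mm, height ≈ 15.7 mm. Slicing at Δz = 2.6 mm — 6 equal slices spanning the solid's height, so layer i sits at z = i·h/6 — gives 6 non-empty perimeters. Each is a 10-segment closed polygon; G0 lifts to the layer z and rapids to the start vertex, then G1 traces the edges.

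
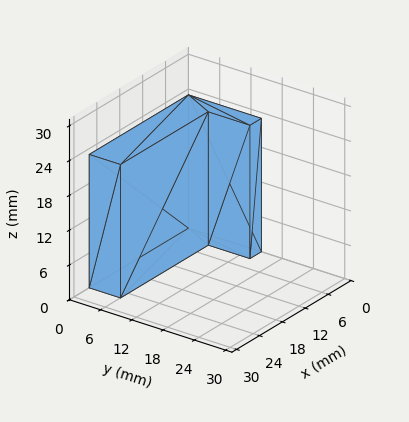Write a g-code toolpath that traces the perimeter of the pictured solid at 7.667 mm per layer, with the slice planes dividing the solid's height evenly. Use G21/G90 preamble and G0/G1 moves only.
Reading the render: the shape is an L-shaped prism: outer 26 × 14 mm, arm thicknesses ≈ 6 mm (horizontal) and 3 mm (vertical), extruded 23 mm in z (dimensions read to the nearest mm from the axis ticks). For the g-code, the solid's height is divided into equal slices at the stated Δz and each level perimeter traced with G1 moves after a G0 lift.

; perimeter-only toolpath
G21 ; units = mm
G90 ; absolute positioning
G28 ; home
; layer 1
G0 Z7.667
G0 X0.000 Y0.000
G1 X26.000 Y0.000
G1 X26.000 Y6.000
G1 X3.000 Y6.000
G1 X3.000 Y14.000
G1 X0.000 Y14.000
G1 X0.000 Y0.000
; layer 2
G0 Z15.333
G0 X0.000 Y0.000
G1 X26.000 Y0.000
G1 X26.000 Y6.000
G1 X3.000 Y6.000
G1 X3.000 Y14.000
G1 X0.000 Y14.000
G1 X0.000 Y0.000
; layer 3
G0 Z23.000
G0 X0.000 Y0.000
G1 X26.000 Y0.000
G1 X26.000 Y6.000
G1 X3.000 Y6.000
G1 X3.000 Y14.000
G1 X0.000 Y14.000
G1 X0.000 Y0.000
M2 ; end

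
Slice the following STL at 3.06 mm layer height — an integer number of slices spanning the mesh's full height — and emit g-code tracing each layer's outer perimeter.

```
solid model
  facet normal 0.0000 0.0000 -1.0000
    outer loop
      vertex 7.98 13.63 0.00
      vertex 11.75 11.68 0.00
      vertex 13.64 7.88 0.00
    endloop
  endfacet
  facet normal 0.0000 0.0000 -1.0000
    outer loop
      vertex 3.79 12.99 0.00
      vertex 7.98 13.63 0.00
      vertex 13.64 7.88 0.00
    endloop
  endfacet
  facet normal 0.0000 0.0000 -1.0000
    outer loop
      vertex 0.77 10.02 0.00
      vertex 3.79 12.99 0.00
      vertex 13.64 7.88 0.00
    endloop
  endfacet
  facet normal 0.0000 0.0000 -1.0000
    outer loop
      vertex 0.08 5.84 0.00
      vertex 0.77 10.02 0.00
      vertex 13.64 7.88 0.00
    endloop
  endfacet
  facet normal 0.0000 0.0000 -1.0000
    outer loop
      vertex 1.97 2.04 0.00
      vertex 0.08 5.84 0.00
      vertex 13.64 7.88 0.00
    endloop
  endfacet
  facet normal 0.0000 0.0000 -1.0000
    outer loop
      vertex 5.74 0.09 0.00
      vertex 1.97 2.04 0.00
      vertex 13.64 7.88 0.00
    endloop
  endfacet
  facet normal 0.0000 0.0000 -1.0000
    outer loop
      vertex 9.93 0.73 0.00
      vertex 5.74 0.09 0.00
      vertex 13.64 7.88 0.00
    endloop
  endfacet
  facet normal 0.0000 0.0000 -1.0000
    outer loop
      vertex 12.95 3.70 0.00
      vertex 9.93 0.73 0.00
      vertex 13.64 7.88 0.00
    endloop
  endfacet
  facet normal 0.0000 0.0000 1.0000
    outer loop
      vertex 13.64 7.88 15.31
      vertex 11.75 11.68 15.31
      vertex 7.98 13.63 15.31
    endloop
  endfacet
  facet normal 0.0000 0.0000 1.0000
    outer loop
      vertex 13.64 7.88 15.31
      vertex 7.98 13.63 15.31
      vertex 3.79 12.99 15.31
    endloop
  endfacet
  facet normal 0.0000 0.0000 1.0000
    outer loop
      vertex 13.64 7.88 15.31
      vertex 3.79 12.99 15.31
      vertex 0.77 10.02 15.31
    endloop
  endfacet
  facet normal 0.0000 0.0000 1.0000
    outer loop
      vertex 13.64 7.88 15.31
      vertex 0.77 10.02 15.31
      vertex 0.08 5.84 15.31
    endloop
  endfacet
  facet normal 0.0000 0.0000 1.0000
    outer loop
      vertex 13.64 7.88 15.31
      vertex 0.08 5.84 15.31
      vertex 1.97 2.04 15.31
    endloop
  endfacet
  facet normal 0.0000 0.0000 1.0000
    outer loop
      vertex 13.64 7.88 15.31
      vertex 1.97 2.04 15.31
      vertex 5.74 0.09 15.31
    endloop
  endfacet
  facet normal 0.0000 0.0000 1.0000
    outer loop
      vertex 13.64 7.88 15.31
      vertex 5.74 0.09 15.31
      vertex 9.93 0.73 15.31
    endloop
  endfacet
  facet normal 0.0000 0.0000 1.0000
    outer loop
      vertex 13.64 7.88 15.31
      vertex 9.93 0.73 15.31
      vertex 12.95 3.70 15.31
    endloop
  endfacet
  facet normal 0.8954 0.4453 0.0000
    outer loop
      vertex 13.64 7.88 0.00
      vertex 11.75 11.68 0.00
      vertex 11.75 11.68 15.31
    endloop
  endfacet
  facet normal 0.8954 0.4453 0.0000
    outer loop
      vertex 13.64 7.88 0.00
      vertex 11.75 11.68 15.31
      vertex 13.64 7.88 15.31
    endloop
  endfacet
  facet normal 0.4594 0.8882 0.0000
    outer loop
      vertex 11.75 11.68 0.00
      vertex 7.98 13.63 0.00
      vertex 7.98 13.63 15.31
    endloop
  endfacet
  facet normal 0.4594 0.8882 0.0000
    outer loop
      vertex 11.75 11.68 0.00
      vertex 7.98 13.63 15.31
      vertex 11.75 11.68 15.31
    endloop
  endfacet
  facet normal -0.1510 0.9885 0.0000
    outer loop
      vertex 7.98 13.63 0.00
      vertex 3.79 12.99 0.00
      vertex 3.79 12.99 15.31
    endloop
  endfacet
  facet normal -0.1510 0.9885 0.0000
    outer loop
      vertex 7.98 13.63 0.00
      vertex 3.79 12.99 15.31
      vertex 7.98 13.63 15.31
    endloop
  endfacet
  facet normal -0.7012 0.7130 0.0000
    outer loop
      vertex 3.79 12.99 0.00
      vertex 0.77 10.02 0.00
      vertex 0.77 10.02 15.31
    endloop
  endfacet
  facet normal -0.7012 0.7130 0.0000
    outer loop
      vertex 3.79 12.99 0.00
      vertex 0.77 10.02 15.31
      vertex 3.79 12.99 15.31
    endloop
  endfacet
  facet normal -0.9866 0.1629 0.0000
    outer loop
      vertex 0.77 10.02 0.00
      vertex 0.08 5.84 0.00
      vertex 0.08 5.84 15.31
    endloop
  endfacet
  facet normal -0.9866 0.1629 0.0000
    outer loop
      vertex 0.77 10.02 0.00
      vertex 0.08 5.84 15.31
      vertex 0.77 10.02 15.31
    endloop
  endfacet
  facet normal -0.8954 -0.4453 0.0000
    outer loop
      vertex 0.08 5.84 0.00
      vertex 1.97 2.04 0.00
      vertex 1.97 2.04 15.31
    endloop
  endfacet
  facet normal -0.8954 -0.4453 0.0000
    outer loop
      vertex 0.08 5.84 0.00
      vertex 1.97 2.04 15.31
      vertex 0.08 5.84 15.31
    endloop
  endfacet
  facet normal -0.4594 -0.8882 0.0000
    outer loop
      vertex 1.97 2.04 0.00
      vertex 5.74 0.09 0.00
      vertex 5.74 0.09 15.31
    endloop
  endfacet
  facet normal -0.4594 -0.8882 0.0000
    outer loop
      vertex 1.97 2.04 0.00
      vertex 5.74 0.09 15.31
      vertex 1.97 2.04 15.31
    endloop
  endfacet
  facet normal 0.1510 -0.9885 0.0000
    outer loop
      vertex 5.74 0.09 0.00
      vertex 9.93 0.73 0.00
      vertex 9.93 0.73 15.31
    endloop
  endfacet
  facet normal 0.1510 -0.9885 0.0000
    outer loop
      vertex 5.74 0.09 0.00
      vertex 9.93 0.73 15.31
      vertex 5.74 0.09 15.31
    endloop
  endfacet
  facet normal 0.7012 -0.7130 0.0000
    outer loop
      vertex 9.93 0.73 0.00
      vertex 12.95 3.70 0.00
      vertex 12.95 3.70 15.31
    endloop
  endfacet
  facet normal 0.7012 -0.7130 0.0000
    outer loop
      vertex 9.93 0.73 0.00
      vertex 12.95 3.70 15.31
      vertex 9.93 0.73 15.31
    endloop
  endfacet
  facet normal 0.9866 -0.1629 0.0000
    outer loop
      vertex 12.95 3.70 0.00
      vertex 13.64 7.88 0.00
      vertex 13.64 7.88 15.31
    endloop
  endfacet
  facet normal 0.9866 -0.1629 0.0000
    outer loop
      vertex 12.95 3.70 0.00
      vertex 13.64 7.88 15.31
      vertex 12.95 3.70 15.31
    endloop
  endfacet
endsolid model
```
; perimeter-only toolpath
G21 ; units = mm
G90 ; absolute positioning
G28 ; home
; layer 1
G0 Z3.06
G0 X13.64 Y7.88
G1 X11.75 Y11.68
G1 X7.98 Y13.63
G1 X3.79 Y12.99
G1 X0.77 Y10.02
G1 X0.08 Y5.84
G1 X1.97 Y2.04
G1 X5.74 Y0.09
G1 X9.93 Y0.73
G1 X12.95 Y3.70
G1 X13.64 Y7.88
; layer 2
G0 Z6.12
G0 X13.64 Y7.88
G1 X11.75 Y11.68
G1 X7.98 Y13.63
G1 X3.79 Y12.99
G1 X0.77 Y10.02
G1 X0.08 Y5.84
G1 X1.97 Y2.04
G1 X5.74 Y0.09
G1 X9.93 Y0.73
G1 X12.95 Y3.70
G1 X13.64 Y7.88
; layer 3
G0 Z9.19
G0 X13.64 Y7.88
G1 X11.75 Y11.68
G1 X7.98 Y13.63
G1 X3.79 Y12.99
G1 X0.77 Y10.02
G1 X0.08 Y5.84
G1 X1.97 Y2.04
G1 X5.74 Y0.09
G1 X9.93 Y0.73
G1 X12.95 Y3.70
G1 X13.64 Y7.88
; layer 4
G0 Z12.25
G0 X13.64 Y7.88
G1 X11.75 Y11.68
G1 X7.98 Y13.63
G1 X3.79 Y12.99
G1 X0.77 Y10.02
G1 X0.08 Y5.84
G1 X1.97 Y2.04
G1 X5.74 Y0.09
G1 X9.93 Y0.73
G1 X12.95 Y3.70
G1 X13.64 Y7.88
; layer 5
G0 Z15.31
G0 X13.64 Y7.88
G1 X11.75 Y11.68
G1 X7.98 Y13.63
G1 X3.79 Y12.99
G1 X0.77 Y10.02
G1 X0.08 Y5.84
G1 X1.97 Y2.04
G1 X5.74 Y0.09
G1 X9.93 Y0.73
G1 X12.95 Y3.70
G1 X13.64 Y7.88
M2 ; end

The solid is a regular 10-sided prism (a cylinder approximated with 10 flat sides), circumscribed radius ≈ 6.86 mm, height ≈ 15.3 mm. Slicing at Δz = 3.06 mm — 5 equal slices spanning the solid's height, so layer i sits at z = i·h/5 — gives 5 non-empty perimeters. Each is a 10-segment closed polygon; G0 lifts to the layer z and rapids to the start vertex, then G1 traces the edges.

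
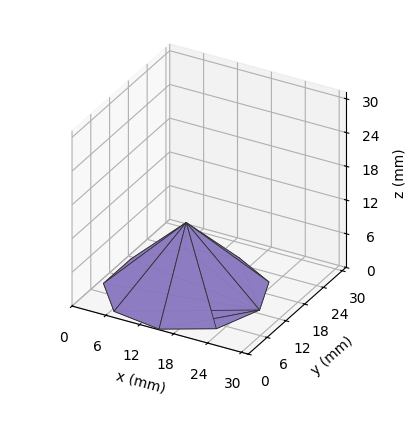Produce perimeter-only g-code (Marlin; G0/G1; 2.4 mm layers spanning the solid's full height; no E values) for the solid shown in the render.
Reading the render: the shape is a regular 9-sided pyramid, base circumscribed radius ≈ 13 mm, apex at z ≈ 12 mm (dimensions read to the nearest mm from the axis ticks). For the g-code, the solid's height is divided into equal slices at the stated Δz and each level perimeter traced with G1 moves after a G0 lift.

; perimeter-only toolpath
G21 ; units = mm
G90 ; absolute positioning
G28 ; home
; layer 1
G0 Z2.4
G0 X23.4 Y13.0
G1 X21.0 Y19.7
G1 X14.8 Y23.2
G1 X7.8 Y22.0
G1 X3.2 Y16.5
G1 X3.2 Y9.5
G1 X7.8 Y4.0
G1 X14.8 Y2.8
G1 X21.0 Y6.3
G1 X23.4 Y13.0
; layer 2
G0 Z4.8
G0 X20.8 Y13.0
G1 X19.0 Y18.0
G1 X14.4 Y20.7
G1 X9.1 Y19.8
G1 X5.7 Y15.6
G1 X5.7 Y10.4
G1 X9.1 Y6.2
G1 X14.4 Y5.3
G1 X19.0 Y8.0
G1 X20.8 Y13.0
; layer 3
G0 Z7.2
G0 X18.2 Y13.0
G1 X17.0 Y16.4
G1 X13.9 Y18.1
G1 X10.4 Y17.5
G1 X8.1 Y14.8
G1 X8.1 Y11.2
G1 X10.4 Y8.5
G1 X13.9 Y7.9
G1 X17.0 Y9.6
G1 X18.2 Y13.0
; layer 4
G0 Z9.6
G0 X15.6 Y13.0
G1 X15.0 Y14.7
G1 X13.5 Y15.6
G1 X11.7 Y15.3
G1 X10.6 Y13.9
G1 X10.6 Y12.1
G1 X11.7 Y10.7
G1 X13.5 Y10.4
G1 X15.0 Y11.3
G1 X15.6 Y13.0
M2 ; end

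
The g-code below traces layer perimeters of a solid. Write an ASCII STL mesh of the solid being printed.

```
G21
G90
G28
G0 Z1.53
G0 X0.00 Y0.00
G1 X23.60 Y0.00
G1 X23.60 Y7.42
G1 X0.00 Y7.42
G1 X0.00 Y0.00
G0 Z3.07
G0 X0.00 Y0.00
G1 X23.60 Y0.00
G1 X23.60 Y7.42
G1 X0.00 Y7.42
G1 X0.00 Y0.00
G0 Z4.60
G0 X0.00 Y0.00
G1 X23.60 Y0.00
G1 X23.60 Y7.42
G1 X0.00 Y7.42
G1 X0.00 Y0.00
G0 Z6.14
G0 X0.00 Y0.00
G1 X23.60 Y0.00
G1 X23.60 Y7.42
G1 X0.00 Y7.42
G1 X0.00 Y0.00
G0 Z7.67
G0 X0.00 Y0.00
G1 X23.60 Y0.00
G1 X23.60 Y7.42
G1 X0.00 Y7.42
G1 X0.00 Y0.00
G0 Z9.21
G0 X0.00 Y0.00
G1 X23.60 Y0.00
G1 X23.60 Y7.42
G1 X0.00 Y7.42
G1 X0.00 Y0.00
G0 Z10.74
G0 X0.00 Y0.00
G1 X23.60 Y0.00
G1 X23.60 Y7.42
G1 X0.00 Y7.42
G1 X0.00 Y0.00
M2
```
solid part
  facet normal 0.0000 0.0000 -1.0000
    outer loop
      vertex 23.60 7.42 0.00
      vertex 23.60 0.00 0.00
      vertex 0.00 0.00 0.00
    endloop
  endfacet
  facet normal 0.0000 0.0000 -1.0000
    outer loop
      vertex 0.00 7.42 0.00
      vertex 23.60 7.42 0.00
      vertex 0.00 0.00 0.00
    endloop
  endfacet
  facet normal 0.0000 0.0000 1.0000
    outer loop
      vertex 0.00 0.00 10.74
      vertex 23.60 0.00 10.74
      vertex 23.60 7.42 10.74
    endloop
  endfacet
  facet normal 0.0000 0.0000 1.0000
    outer loop
      vertex 0.00 0.00 10.74
      vertex 23.60 7.42 10.74
      vertex 0.00 7.42 10.74
    endloop
  endfacet
  facet normal 0.0000 -1.0000 0.0000
    outer loop
      vertex 0.00 0.00 0.00
      vertex 23.60 0.00 0.00
      vertex 23.60 0.00 10.74
    endloop
  endfacet
  facet normal 0.0000 -1.0000 0.0000
    outer loop
      vertex 0.00 0.00 0.00
      vertex 23.60 0.00 10.74
      vertex 0.00 0.00 10.74
    endloop
  endfacet
  facet normal 0.0000 1.0000 0.0000
    outer loop
      vertex 23.60 7.42 10.74
      vertex 23.60 7.42 0.00
      vertex 0.00 7.42 0.00
    endloop
  endfacet
  facet normal 0.0000 1.0000 0.0000
    outer loop
      vertex 0.00 7.42 10.74
      vertex 23.60 7.42 10.74
      vertex 0.00 7.42 0.00
    endloop
  endfacet
  facet normal -1.0000 0.0000 0.0000
    outer loop
      vertex 0.00 7.42 10.74
      vertex 0.00 7.42 0.00
      vertex 0.00 0.00 0.00
    endloop
  endfacet
  facet normal -1.0000 0.0000 0.0000
    outer loop
      vertex 0.00 0.00 10.74
      vertex 0.00 7.42 10.74
      vertex 0.00 0.00 0.00
    endloop
  endfacet
  facet normal 1.0000 0.0000 0.0000
    outer loop
      vertex 23.60 0.00 0.00
      vertex 23.60 7.42 0.00
      vertex 23.60 7.42 10.74
    endloop
  endfacet
  facet normal 1.0000 0.0000 0.0000
    outer loop
      vertex 23.60 0.00 0.00
      vertex 23.60 7.42 10.74
      vertex 23.60 0.00 10.74
    endloop
  endfacet
endsolid part

The G0 Z moves step by Δz≈1.53 mm. Every layer's G1 loop is the same polygon, so the solid is a straight extrusion of it from z=0 to z≈10.7. Closing with flat bottom and top caps and triangulating gives 12 facets — a rectangular box, roughly 23.6 × 7.42 mm footprint and 10.7 mm tall.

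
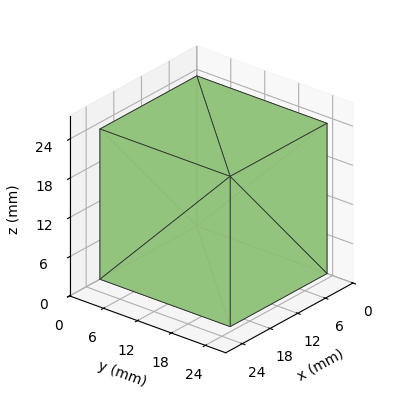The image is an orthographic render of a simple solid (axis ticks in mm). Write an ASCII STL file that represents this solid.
Reading the render: the shape is a rectangular box, roughly 21 × 23 mm footprint and 23 mm tall (dimensions read to the nearest mm from the axis ticks). For the STL, each face is triangulated and given an outward normal.

solid part
  facet normal 0.0000 0.0000 -1.0000
    outer loop
      vertex 21.000 23.000 0.000
      vertex 21.000 0.000 0.000
      vertex 0.000 0.000 0.000
    endloop
  endfacet
  facet normal 0.0000 0.0000 -1.0000
    outer loop
      vertex 0.000 23.000 0.000
      vertex 21.000 23.000 0.000
      vertex 0.000 0.000 0.000
    endloop
  endfacet
  facet normal 0.0000 0.0000 1.0000
    outer loop
      vertex 0.000 0.000 23.000
      vertex 21.000 0.000 23.000
      vertex 21.000 23.000 23.000
    endloop
  endfacet
  facet normal 0.0000 0.0000 1.0000
    outer loop
      vertex 0.000 0.000 23.000
      vertex 21.000 23.000 23.000
      vertex 0.000 23.000 23.000
    endloop
  endfacet
  facet normal 0.0000 -1.0000 0.0000
    outer loop
      vertex 0.000 0.000 0.000
      vertex 21.000 0.000 0.000
      vertex 21.000 0.000 23.000
    endloop
  endfacet
  facet normal 0.0000 -1.0000 0.0000
    outer loop
      vertex 0.000 0.000 0.000
      vertex 21.000 0.000 23.000
      vertex 0.000 0.000 23.000
    endloop
  endfacet
  facet normal 0.0000 1.0000 0.0000
    outer loop
      vertex 21.000 23.000 23.000
      vertex 21.000 23.000 0.000
      vertex 0.000 23.000 0.000
    endloop
  endfacet
  facet normal 0.0000 1.0000 0.0000
    outer loop
      vertex 0.000 23.000 23.000
      vertex 21.000 23.000 23.000
      vertex 0.000 23.000 0.000
    endloop
  endfacet
  facet normal -1.0000 0.0000 0.0000
    outer loop
      vertex 0.000 23.000 23.000
      vertex 0.000 23.000 0.000
      vertex 0.000 0.000 0.000
    endloop
  endfacet
  facet normal -1.0000 0.0000 0.0000
    outer loop
      vertex 0.000 0.000 23.000
      vertex 0.000 23.000 23.000
      vertex 0.000 0.000 0.000
    endloop
  endfacet
  facet normal 1.0000 0.0000 0.0000
    outer loop
      vertex 21.000 0.000 0.000
      vertex 21.000 23.000 0.000
      vertex 21.000 23.000 23.000
    endloop
  endfacet
  facet normal 1.0000 0.0000 0.0000
    outer loop
      vertex 21.000 0.000 0.000
      vertex 21.000 23.000 23.000
      vertex 21.000 0.000 23.000
    endloop
  endfacet
endsolid part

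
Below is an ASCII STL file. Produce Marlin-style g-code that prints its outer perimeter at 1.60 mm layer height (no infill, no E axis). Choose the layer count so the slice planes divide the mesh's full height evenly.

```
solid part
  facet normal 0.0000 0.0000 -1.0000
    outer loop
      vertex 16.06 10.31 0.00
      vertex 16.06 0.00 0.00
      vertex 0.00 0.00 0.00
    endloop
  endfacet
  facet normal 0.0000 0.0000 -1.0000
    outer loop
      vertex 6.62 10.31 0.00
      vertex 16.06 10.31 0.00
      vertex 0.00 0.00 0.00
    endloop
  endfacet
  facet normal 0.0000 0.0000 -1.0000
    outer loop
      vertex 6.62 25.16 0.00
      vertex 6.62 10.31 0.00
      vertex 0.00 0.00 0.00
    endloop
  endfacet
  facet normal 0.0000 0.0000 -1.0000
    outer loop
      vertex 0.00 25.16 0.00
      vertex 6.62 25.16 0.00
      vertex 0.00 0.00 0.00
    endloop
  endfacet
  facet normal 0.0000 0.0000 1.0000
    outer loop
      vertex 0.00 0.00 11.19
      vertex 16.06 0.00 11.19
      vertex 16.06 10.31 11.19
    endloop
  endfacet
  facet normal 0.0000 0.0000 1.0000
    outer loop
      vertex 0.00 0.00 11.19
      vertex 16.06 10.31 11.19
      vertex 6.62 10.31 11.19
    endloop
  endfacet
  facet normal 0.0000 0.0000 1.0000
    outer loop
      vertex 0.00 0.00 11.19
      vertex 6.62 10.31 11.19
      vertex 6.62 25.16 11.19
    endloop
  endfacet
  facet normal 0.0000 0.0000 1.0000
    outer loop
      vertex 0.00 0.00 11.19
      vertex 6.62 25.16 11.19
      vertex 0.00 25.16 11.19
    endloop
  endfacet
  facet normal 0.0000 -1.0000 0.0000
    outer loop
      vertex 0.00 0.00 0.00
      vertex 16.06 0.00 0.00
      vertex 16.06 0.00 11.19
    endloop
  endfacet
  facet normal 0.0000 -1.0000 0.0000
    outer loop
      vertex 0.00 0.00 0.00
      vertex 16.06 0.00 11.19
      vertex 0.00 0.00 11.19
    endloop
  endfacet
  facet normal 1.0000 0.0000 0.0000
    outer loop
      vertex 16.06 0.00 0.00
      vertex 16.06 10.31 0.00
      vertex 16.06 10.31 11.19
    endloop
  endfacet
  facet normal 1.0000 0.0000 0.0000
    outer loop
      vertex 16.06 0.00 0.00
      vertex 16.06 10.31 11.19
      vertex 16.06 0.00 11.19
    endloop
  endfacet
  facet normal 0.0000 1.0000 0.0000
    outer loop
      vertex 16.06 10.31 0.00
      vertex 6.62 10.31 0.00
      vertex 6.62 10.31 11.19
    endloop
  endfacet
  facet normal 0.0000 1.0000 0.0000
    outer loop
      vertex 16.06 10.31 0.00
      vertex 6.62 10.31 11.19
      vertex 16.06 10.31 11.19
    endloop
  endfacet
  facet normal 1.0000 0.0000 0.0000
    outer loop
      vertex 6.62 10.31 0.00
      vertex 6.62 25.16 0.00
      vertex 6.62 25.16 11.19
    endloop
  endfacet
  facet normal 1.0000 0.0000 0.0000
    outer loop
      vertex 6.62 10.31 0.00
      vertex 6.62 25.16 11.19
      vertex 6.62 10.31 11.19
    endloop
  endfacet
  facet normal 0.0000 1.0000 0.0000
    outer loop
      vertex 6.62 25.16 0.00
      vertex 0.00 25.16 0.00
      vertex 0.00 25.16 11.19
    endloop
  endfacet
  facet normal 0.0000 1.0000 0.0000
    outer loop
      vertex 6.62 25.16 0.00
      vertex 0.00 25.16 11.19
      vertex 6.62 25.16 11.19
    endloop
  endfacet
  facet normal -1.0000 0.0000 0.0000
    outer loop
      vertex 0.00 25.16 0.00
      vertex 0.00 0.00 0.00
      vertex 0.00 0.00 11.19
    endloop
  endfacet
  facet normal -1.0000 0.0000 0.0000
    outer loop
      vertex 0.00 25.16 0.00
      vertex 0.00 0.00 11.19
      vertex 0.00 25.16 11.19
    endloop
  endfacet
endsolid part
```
; perimeter-only toolpath
G21 ; units = mm
G90 ; absolute positioning
G28 ; home
; layer 1
G0 Z1.60
G0 X0.00 Y0.00
G1 X16.06 Y0.00
G1 X16.06 Y10.31
G1 X6.62 Y10.31
G1 X6.62 Y25.16
G1 X0.00 Y25.16
G1 X0.00 Y0.00
; layer 2
G0 Z3.20
G0 X0.00 Y0.00
G1 X16.06 Y0.00
G1 X16.06 Y10.31
G1 X6.62 Y10.31
G1 X6.62 Y25.16
G1 X0.00 Y25.16
G1 X0.00 Y0.00
; layer 3
G0 Z4.80
G0 X0.00 Y0.00
G1 X16.06 Y0.00
G1 X16.06 Y10.31
G1 X6.62 Y10.31
G1 X6.62 Y25.16
G1 X0.00 Y25.16
G1 X0.00 Y0.00
; layer 4
G0 Z6.39
G0 X0.00 Y0.00
G1 X16.06 Y0.00
G1 X16.06 Y10.31
G1 X6.62 Y10.31
G1 X6.62 Y25.16
G1 X0.00 Y25.16
G1 X0.00 Y0.00
; layer 5
G0 Z7.99
G0 X0.00 Y0.00
G1 X16.06 Y0.00
G1 X16.06 Y10.31
G1 X6.62 Y10.31
G1 X6.62 Y25.16
G1 X0.00 Y25.16
G1 X0.00 Y0.00
; layer 6
G0 Z9.59
G0 X0.00 Y0.00
G1 X16.06 Y0.00
G1 X16.06 Y10.31
G1 X6.62 Y10.31
G1 X6.62 Y25.16
G1 X0.00 Y25.16
G1 X0.00 Y0.00
; layer 7
G0 Z11.19
G0 X0.00 Y0.00
G1 X16.06 Y0.00
G1 X16.06 Y10.31
G1 X6.62 Y10.31
G1 X6.62 Y25.16
G1 X0.00 Y25.16
G1 X0.00 Y0.00
M2 ; end

The solid is an L-shaped prism: outer 16.1 × 25.2 mm, arm thicknesses ≈ 10.3 mm (horizontal) and 6.62 mm (vertical), extruded 11.2 mm in z. Slicing at Δz = 1.60 mm — 7 equal slices spanning the solid's height, so layer i sits at z = i·h/7 — gives 7 non-empty perimeters. Each is a 6-segment closed polygon; G0 lifts to the layer z and rapids to the start vertex, then G1 traces the edges.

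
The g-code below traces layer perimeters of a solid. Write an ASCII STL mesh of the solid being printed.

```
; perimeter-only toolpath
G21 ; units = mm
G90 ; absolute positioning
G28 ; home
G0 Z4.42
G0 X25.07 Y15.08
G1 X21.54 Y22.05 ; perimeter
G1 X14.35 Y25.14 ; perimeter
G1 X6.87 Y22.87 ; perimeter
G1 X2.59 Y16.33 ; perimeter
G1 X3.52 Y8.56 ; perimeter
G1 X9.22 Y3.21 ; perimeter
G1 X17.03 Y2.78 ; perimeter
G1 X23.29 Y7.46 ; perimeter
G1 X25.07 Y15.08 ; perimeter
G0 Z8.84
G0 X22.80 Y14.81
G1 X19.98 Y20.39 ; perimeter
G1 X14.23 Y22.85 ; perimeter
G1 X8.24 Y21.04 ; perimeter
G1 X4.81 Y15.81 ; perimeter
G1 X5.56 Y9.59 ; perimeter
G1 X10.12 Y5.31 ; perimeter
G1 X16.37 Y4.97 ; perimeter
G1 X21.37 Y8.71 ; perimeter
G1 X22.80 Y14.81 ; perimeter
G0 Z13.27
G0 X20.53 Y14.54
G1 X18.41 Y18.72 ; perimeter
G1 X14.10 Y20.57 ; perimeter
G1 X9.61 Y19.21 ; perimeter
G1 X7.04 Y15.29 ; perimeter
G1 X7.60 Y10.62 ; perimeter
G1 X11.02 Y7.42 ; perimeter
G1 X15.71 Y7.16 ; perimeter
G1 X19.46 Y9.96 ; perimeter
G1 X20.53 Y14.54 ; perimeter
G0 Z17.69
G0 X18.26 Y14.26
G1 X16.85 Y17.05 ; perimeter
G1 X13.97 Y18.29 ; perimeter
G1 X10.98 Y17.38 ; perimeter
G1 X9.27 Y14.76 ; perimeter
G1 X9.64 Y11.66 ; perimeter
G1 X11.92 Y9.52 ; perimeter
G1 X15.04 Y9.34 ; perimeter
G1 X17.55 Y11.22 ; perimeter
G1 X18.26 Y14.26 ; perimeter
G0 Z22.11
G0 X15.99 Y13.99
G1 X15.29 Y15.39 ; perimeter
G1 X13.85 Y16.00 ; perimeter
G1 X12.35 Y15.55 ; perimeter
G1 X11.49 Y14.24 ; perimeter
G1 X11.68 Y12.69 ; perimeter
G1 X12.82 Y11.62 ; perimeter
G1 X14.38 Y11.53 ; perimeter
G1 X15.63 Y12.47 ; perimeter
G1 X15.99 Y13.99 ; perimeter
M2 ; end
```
solid part
  facet normal 0.0000 0.0000 -1.0000
    outer loop
      vertex 14.48 27.42 0.00
      vertex 23.11 23.72 0.00
      vertex 27.34 15.35 0.00
    endloop
  endfacet
  facet normal 0.0000 0.0000 -1.0000
    outer loop
      vertex 5.50 24.70 0.00
      vertex 14.48 27.42 0.00
      vertex 27.34 15.35 0.00
    endloop
  endfacet
  facet normal 0.0000 0.0000 -1.0000
    outer loop
      vertex 0.36 16.85 0.00
      vertex 5.50 24.70 0.00
      vertex 27.34 15.35 0.00
    endloop
  endfacet
  facet normal 0.0000 0.0000 -1.0000
    outer loop
      vertex 1.48 7.53 0.00
      vertex 0.36 16.85 0.00
      vertex 27.34 15.35 0.00
    endloop
  endfacet
  facet normal 0.0000 0.0000 -1.0000
    outer loop
      vertex 8.32 1.11 0.00
      vertex 1.48 7.53 0.00
      vertex 27.34 15.35 0.00
    endloop
  endfacet
  facet normal 0.0000 0.0000 -1.0000
    outer loop
      vertex 17.69 0.59 0.00
      vertex 8.32 1.11 0.00
      vertex 27.34 15.35 0.00
    endloop
  endfacet
  facet normal 0.0000 0.0000 -1.0000
    outer loop
      vertex 25.20 6.21 0.00
      vertex 17.69 0.59 0.00
      vertex 27.34 15.35 0.00
    endloop
  endfacet
  facet normal 0.8028 0.4057 0.4370
    outer loop
      vertex 27.34 15.35 0.00
      vertex 23.11 23.72 0.00
      vertex 13.72 13.72 26.53
    endloop
  endfacet
  facet normal 0.3544 0.8267 0.4370
    outer loop
      vertex 23.11 23.72 0.00
      vertex 14.48 27.42 0.00
      vertex 13.72 13.72 26.53
    endloop
  endfacet
  facet normal -0.2607 0.8608 0.4371
    outer loop
      vertex 14.48 27.42 0.00
      vertex 5.50 24.70 0.00
      vertex 13.72 13.72 26.53
    endloop
  endfacet
  facet normal -0.7525 0.4927 0.4371
    outer loop
      vertex 5.50 24.70 0.00
      vertex 0.36 16.85 0.00
      vertex 13.72 13.72 26.53
    endloop
  endfacet
  facet normal -0.8930 -0.1073 0.4370
    outer loop
      vertex 0.36 16.85 0.00
      vertex 1.48 7.53 0.00
      vertex 13.72 13.72 26.53
    endloop
  endfacet
  facet normal -0.6156 -0.6558 0.4370
    outer loop
      vertex 1.48 7.53 0.00
      vertex 8.32 1.11 0.00
      vertex 13.72 13.72 26.53
    endloop
  endfacet
  facet normal -0.0498 -0.8981 0.4370
    outer loop
      vertex 8.32 1.11 0.00
      vertex 17.69 0.59 0.00
      vertex 13.72 13.72 26.53
    endloop
  endfacet
  facet normal 0.5389 -0.7201 0.4370
    outer loop
      vertex 17.69 0.59 0.00
      vertex 25.20 6.21 0.00
      vertex 13.72 13.72 26.53
    endloop
  endfacet
  facet normal 0.8758 -0.2050 0.4370
    outer loop
      vertex 25.20 6.21 0.00
      vertex 27.34 15.35 0.00
      vertex 13.72 13.72 26.53
    endloop
  endfacet
endsolid part

The G0 Z moves step by Δz≈4.42 mm. The G1 loops shrink linearly with z, so the solid tapers from its base footprint up to z≈26.5. Closing with a flat bottom cap and the tapered top and triangulating gives 16 facets — a regular 9-sided pyramid, base circumscribed radius ≈ 13.7 mm, apex at z ≈ 26.5 mm.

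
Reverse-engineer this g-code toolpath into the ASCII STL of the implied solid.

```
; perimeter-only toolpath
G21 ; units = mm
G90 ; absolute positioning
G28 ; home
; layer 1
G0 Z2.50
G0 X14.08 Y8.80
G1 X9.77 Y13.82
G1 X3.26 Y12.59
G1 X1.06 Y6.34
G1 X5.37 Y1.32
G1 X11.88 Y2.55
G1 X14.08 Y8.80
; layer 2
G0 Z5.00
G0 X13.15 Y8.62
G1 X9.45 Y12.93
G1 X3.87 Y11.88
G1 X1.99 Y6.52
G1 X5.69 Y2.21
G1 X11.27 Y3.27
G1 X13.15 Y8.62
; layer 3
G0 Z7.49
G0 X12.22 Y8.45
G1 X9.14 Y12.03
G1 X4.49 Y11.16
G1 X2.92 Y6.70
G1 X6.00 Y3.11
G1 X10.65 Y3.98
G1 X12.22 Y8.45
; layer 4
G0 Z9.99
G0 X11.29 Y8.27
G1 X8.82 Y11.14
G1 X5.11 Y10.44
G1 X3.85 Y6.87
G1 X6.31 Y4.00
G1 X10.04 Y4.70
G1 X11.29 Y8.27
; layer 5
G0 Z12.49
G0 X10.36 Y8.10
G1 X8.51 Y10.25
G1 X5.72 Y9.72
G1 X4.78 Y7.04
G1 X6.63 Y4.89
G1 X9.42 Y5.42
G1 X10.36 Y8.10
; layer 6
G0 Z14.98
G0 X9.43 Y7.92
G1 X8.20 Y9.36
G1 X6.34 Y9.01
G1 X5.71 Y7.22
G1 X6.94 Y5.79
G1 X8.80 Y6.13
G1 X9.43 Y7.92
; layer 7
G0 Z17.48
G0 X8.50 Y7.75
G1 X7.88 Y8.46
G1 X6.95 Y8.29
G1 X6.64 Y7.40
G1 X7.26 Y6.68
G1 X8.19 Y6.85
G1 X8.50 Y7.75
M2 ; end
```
solid part
  facet normal 0.0000 0.0000 -1.0000
    outer loop
      vertex 2.64 13.31 0.00
      vertex 10.08 14.71 0.00
      vertex 15.01 8.97 0.00
    endloop
  endfacet
  facet normal 0.0000 0.0000 -1.0000
    outer loop
      vertex 0.13 6.17 0.00
      vertex 2.64 13.31 0.00
      vertex 15.01 8.97 0.00
    endloop
  endfacet
  facet normal 0.0000 0.0000 -1.0000
    outer loop
      vertex 5.06 0.43 0.00
      vertex 0.13 6.17 0.00
      vertex 15.01 8.97 0.00
    endloop
  endfacet
  facet normal 0.0000 0.0000 -1.0000
    outer loop
      vertex 12.50 1.83 0.00
      vertex 5.06 0.43 0.00
      vertex 15.01 8.97 0.00
    endloop
  endfacet
  facet normal 0.7208 0.6191 0.3118
    outer loop
      vertex 15.01 8.97 0.00
      vertex 10.08 14.71 0.00
      vertex 7.57 7.57 19.98
    endloop
  endfacet
  facet normal -0.1757 0.9338 0.3116
    outer loop
      vertex 10.08 14.71 0.00
      vertex 2.64 13.31 0.00
      vertex 7.57 7.57 19.98
    endloop
  endfacet
  facet normal -0.8964 0.3151 0.3117
    outer loop
      vertex 2.64 13.31 0.00
      vertex 0.13 6.17 0.00
      vertex 7.57 7.57 19.98
    endloop
  endfacet
  facet normal -0.7208 -0.6191 0.3118
    outer loop
      vertex 0.13 6.17 0.00
      vertex 5.06 0.43 0.00
      vertex 7.57 7.57 19.98
    endloop
  endfacet
  facet normal 0.1757 -0.9338 0.3116
    outer loop
      vertex 5.06 0.43 0.00
      vertex 12.50 1.83 0.00
      vertex 7.57 7.57 19.98
    endloop
  endfacet
  facet normal 0.8964 -0.3151 0.3117
    outer loop
      vertex 12.50 1.83 0.00
      vertex 15.01 8.97 0.00
      vertex 7.57 7.57 19.98
    endloop
  endfacet
endsolid part

The G0 Z moves step by Δz≈2.50 mm. The G1 loops shrink linearly with z, so the solid tapers from its base footprint up to z≈20. Closing with a flat bottom cap and the tapered top and triangulating gives 10 facets — a regular 6-sided pyramid, base circumscribed radius ≈ 7.57 mm, apex at z ≈ 20 mm.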